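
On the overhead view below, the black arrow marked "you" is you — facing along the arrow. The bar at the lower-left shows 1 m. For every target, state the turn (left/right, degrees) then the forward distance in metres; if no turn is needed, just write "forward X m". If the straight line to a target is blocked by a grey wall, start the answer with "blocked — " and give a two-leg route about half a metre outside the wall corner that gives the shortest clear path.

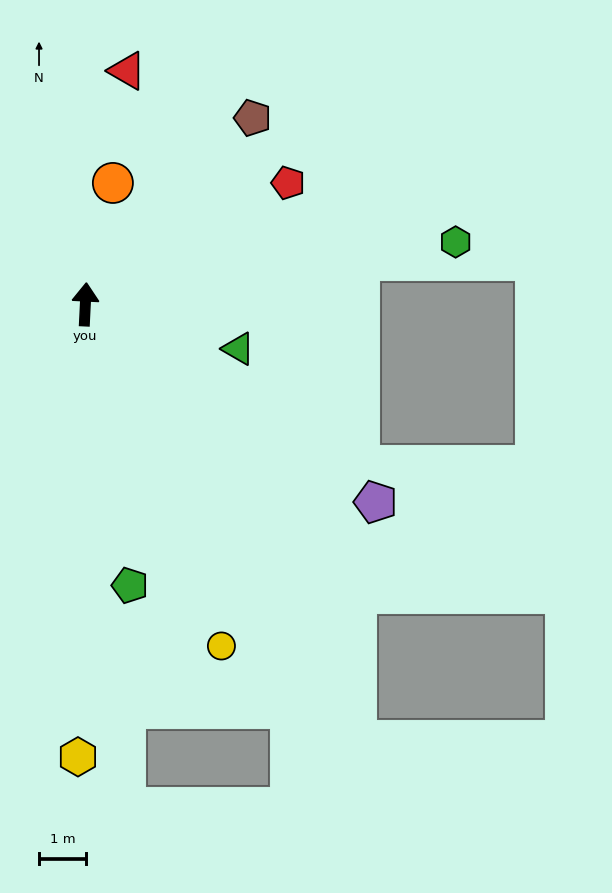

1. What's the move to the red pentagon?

turn right 56°, forward 5.0 m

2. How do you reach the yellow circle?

turn right 155°, forward 7.8 m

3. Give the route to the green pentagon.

turn right 168°, forward 6.0 m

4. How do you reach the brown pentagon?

turn right 39°, forward 5.3 m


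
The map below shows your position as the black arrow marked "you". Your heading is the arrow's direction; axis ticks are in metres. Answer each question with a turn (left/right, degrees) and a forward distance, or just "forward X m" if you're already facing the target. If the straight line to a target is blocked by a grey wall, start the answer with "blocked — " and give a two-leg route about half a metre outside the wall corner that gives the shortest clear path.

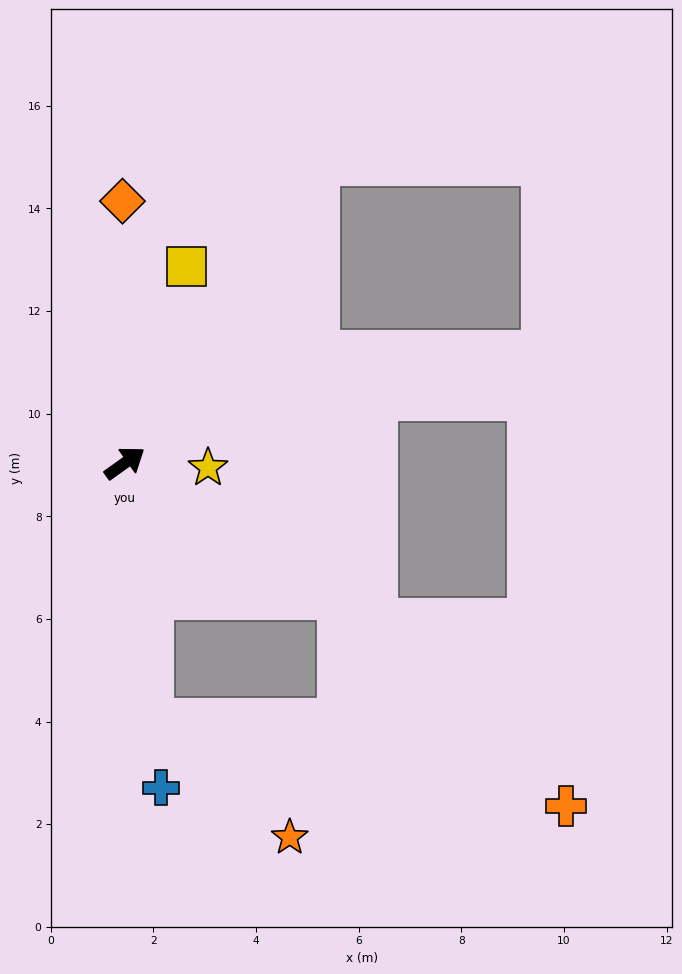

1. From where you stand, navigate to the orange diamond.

turn left 55°, forward 5.1 m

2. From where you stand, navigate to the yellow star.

turn right 39°, forward 1.6 m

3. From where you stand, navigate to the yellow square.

turn left 37°, forward 4.0 m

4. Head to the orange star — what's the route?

blocked — turn right 120°, forward 5.0 m, then turn left 44°, forward 3.5 m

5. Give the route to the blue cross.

turn right 119°, forward 6.4 m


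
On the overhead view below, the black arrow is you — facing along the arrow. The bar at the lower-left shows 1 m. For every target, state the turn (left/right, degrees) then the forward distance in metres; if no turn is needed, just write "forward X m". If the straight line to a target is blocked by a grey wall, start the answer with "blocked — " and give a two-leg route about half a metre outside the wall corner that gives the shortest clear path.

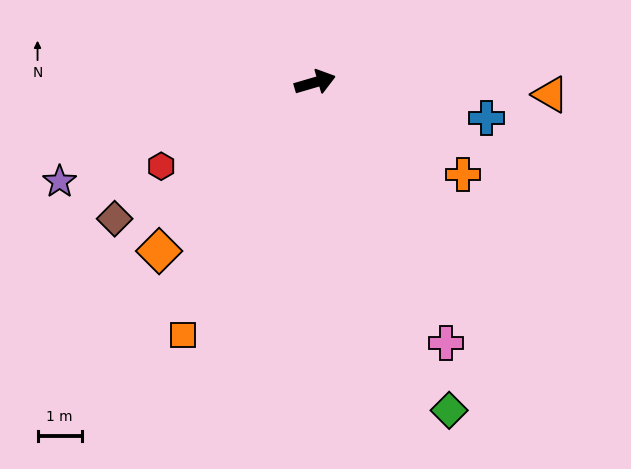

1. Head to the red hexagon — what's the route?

turn right 168°, forward 4.0 m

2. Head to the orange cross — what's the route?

turn right 48°, forward 3.9 m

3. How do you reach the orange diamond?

turn right 149°, forward 5.2 m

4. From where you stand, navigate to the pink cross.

turn right 80°, forward 6.6 m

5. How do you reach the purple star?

turn right 175°, forward 6.2 m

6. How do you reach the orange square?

turn right 134°, forward 6.4 m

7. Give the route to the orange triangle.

turn right 19°, forward 5.3 m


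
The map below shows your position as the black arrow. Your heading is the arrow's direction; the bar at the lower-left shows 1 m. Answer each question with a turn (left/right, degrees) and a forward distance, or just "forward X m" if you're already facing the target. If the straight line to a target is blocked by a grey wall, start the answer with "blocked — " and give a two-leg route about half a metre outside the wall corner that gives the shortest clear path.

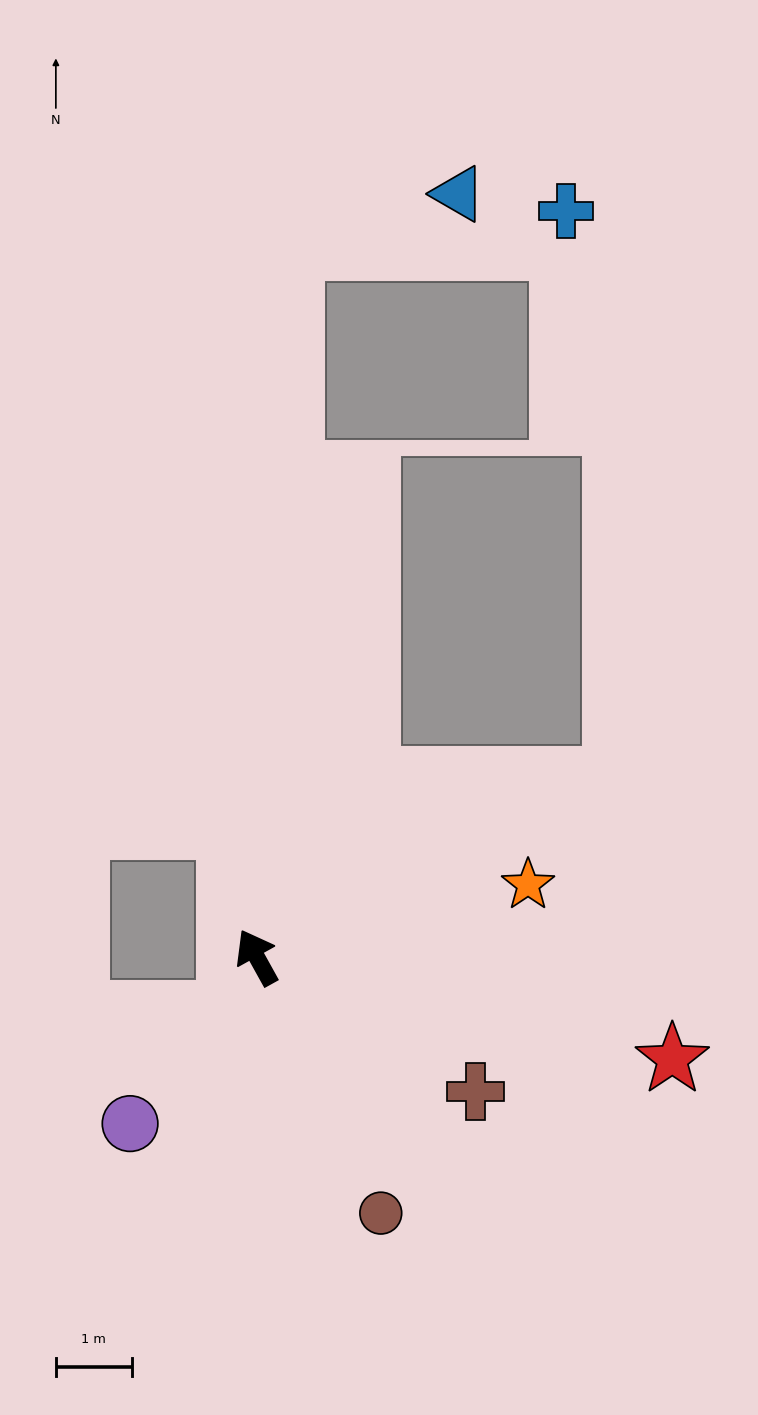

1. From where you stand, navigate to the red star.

turn right 133°, forward 5.6 m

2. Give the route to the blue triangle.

blocked — turn right 32°, forward 9.4 m, then turn right 69°, forward 2.3 m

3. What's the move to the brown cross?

turn right 151°, forward 3.4 m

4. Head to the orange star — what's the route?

turn right 104°, forward 3.7 m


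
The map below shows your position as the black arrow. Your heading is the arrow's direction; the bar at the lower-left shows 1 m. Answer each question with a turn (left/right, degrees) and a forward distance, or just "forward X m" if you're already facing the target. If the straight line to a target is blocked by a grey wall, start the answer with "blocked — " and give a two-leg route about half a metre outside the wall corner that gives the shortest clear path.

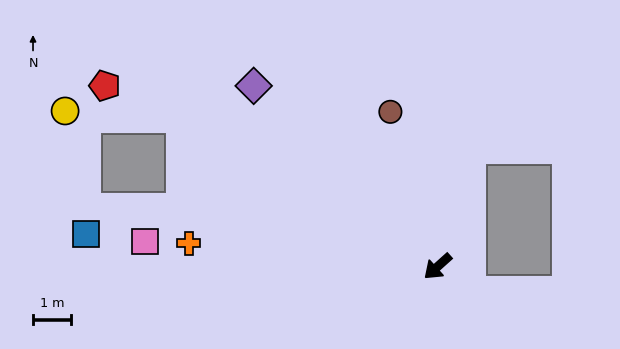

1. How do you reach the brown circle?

turn right 115°, forward 4.3 m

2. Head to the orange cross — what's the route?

turn right 47°, forward 6.6 m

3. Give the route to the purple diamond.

turn right 86°, forward 6.8 m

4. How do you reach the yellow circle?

blocked — turn right 72°, forward 7.8 m, then turn left 27°, forward 3.1 m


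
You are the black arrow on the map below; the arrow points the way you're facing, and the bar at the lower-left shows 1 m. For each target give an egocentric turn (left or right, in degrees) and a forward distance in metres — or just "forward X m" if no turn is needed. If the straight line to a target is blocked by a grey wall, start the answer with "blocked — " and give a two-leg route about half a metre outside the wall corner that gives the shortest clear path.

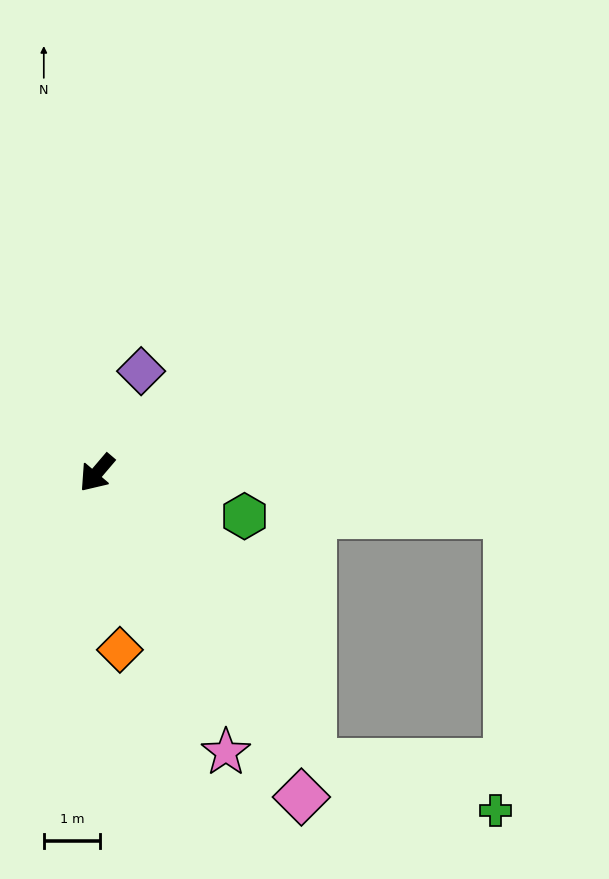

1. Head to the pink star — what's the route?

turn left 65°, forward 5.5 m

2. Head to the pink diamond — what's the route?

turn left 73°, forward 6.8 m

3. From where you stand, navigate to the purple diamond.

turn right 163°, forward 2.0 m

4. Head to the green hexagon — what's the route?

turn left 114°, forward 2.7 m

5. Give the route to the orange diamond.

turn left 48°, forward 3.2 m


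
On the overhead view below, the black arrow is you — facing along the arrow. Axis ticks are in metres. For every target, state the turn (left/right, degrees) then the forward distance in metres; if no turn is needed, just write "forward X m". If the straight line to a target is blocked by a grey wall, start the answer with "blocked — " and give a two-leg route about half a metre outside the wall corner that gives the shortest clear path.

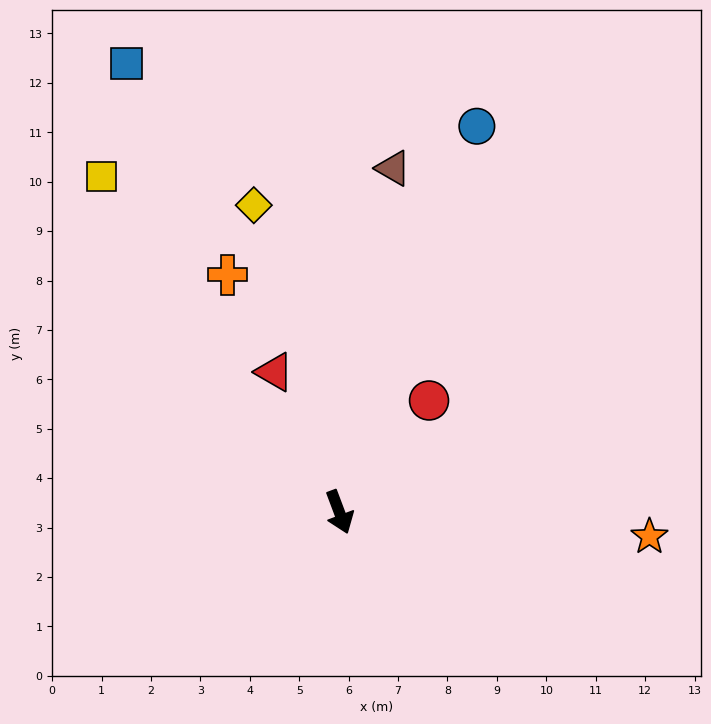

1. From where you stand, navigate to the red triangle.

turn right 176°, forward 3.1 m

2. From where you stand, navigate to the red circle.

turn left 121°, forward 2.9 m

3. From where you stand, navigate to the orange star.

turn left 65°, forward 6.3 m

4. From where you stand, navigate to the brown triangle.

turn left 151°, forward 7.0 m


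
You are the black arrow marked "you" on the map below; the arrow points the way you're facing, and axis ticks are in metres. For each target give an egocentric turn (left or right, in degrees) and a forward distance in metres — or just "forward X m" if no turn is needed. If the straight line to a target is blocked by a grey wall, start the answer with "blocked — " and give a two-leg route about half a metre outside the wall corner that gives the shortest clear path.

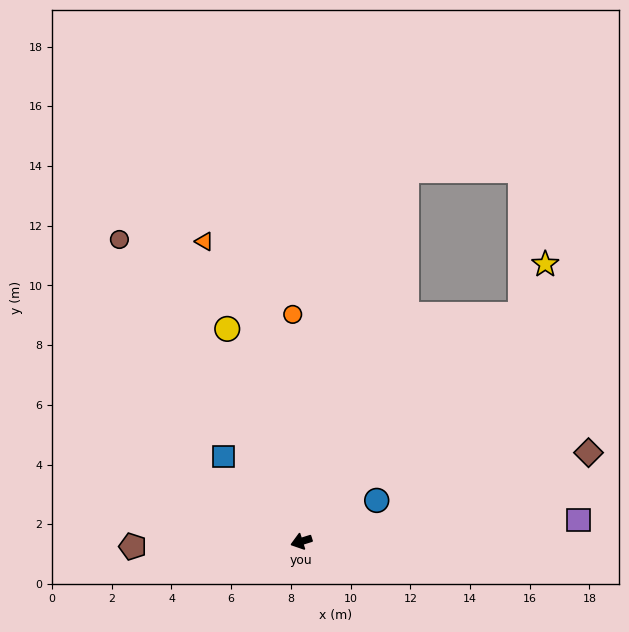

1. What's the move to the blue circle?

turn right 169°, forward 2.9 m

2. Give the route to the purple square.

turn left 167°, forward 9.3 m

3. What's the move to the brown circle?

turn right 76°, forward 11.8 m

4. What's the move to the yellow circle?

turn right 88°, forward 7.5 m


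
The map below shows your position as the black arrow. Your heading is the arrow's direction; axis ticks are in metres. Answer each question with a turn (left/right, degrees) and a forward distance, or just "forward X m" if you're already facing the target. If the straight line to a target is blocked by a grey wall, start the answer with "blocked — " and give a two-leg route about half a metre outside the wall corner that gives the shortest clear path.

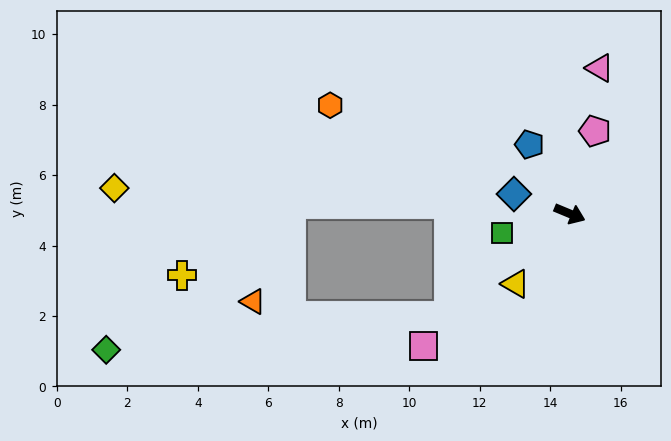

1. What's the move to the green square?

turn right 142°, forward 2.0 m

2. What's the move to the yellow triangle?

turn right 105°, forward 2.5 m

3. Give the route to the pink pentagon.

turn left 96°, forward 2.5 m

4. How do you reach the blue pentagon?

turn left 143°, forward 2.3 m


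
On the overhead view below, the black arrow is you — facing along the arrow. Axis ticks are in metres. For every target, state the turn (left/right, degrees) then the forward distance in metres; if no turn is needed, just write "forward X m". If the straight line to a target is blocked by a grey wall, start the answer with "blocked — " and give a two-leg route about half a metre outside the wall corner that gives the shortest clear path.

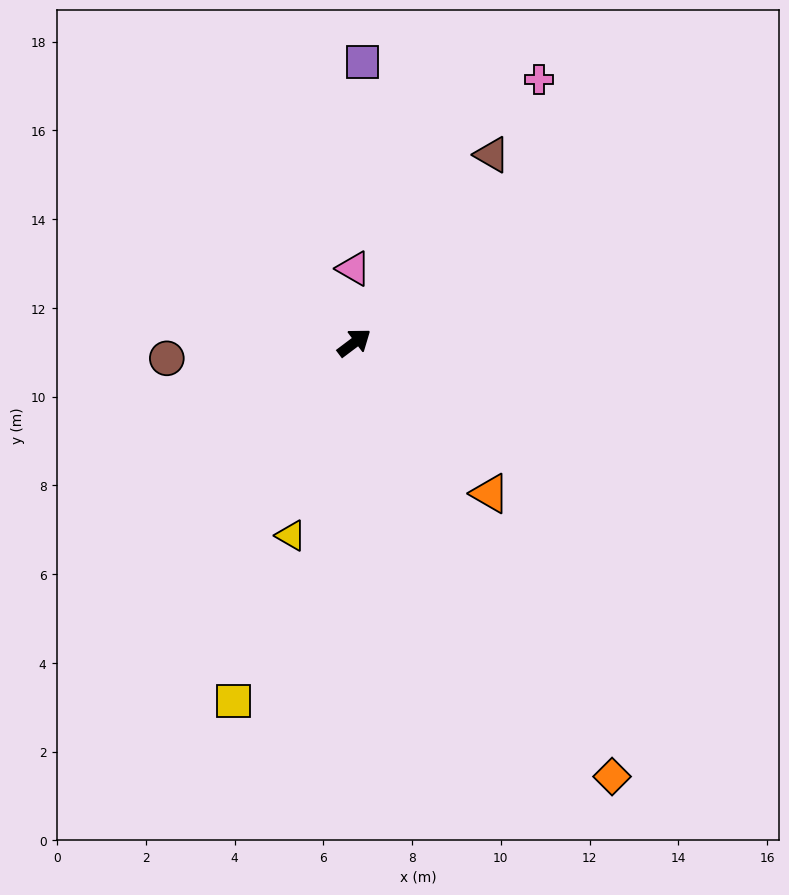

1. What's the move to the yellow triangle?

turn right 145°, forward 4.6 m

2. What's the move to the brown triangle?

turn left 17°, forward 5.2 m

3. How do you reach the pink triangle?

turn left 54°, forward 1.7 m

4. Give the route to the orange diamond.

turn right 96°, forward 11.4 m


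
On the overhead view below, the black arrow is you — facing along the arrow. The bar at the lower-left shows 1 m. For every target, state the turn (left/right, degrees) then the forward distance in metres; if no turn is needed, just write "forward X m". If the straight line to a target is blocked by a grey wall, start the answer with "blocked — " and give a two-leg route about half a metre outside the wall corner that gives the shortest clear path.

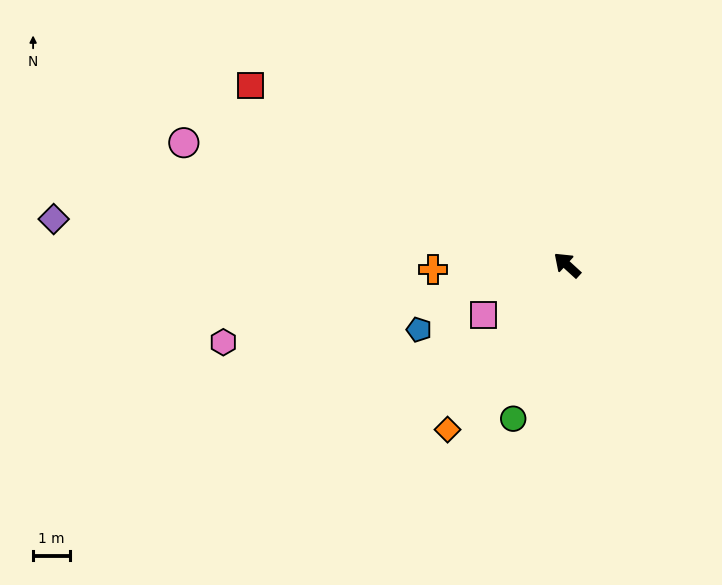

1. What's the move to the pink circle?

turn left 25°, forward 10.9 m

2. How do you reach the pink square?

turn left 73°, forward 2.6 m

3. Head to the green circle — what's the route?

turn left 113°, forward 4.4 m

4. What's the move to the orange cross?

turn left 44°, forward 3.6 m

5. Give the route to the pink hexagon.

turn left 55°, forward 9.6 m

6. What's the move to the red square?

turn left 13°, forward 9.9 m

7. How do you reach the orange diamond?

turn left 96°, forward 5.5 m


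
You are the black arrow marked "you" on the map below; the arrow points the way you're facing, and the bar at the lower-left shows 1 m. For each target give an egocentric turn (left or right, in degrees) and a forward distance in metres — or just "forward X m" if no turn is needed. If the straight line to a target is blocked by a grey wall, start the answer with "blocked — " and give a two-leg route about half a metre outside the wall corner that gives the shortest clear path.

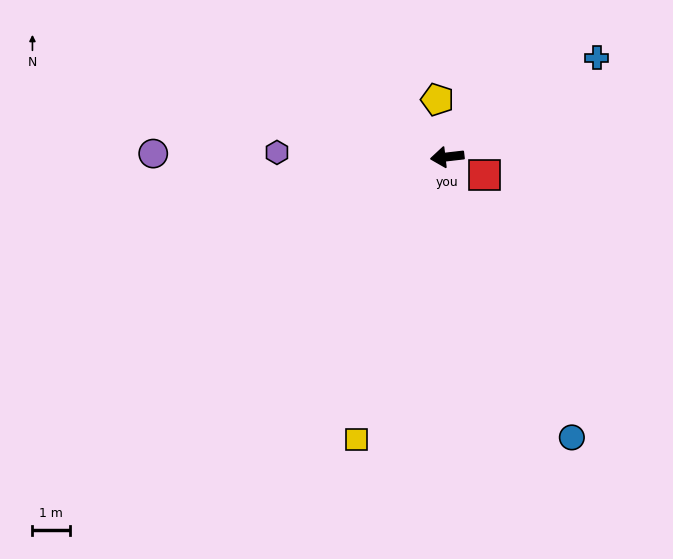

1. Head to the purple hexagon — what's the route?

turn right 8°, forward 4.5 m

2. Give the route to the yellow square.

turn left 66°, forward 7.9 m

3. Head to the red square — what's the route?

turn left 148°, forward 1.1 m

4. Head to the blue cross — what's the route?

turn right 153°, forward 4.8 m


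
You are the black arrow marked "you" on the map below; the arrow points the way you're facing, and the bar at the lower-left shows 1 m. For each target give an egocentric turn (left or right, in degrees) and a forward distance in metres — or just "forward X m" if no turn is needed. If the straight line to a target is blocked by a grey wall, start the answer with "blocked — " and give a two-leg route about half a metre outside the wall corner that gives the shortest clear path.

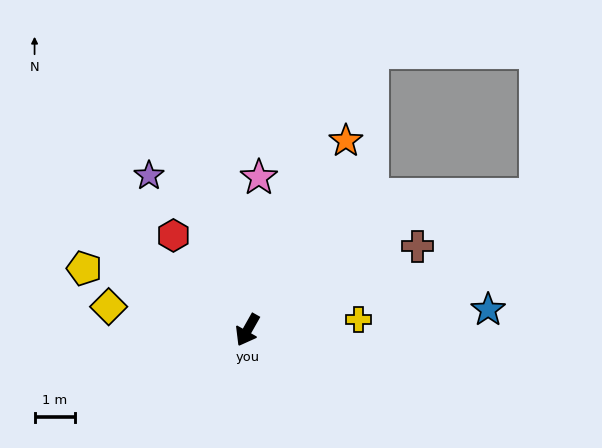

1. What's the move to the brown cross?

turn left 146°, forward 4.7 m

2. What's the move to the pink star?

turn right 155°, forward 3.8 m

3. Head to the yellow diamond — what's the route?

turn right 70°, forward 3.5 m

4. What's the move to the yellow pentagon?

turn right 81°, forward 4.3 m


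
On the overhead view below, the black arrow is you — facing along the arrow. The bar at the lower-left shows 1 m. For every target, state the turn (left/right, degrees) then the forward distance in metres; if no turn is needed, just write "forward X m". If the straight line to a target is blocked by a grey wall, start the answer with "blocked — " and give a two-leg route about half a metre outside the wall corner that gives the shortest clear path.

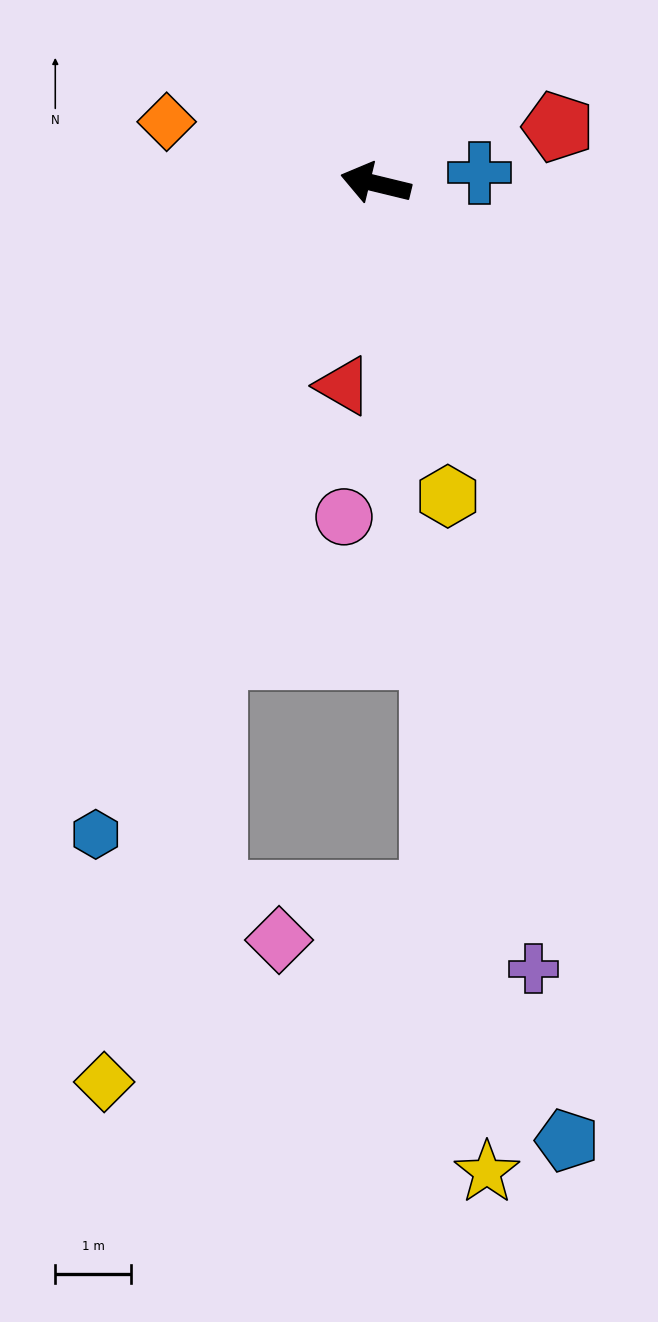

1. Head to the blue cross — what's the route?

turn right 160°, forward 1.4 m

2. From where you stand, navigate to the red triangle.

turn left 95°, forward 2.7 m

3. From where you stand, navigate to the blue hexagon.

turn left 80°, forward 9.3 m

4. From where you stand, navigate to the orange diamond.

turn right 3°, forward 2.9 m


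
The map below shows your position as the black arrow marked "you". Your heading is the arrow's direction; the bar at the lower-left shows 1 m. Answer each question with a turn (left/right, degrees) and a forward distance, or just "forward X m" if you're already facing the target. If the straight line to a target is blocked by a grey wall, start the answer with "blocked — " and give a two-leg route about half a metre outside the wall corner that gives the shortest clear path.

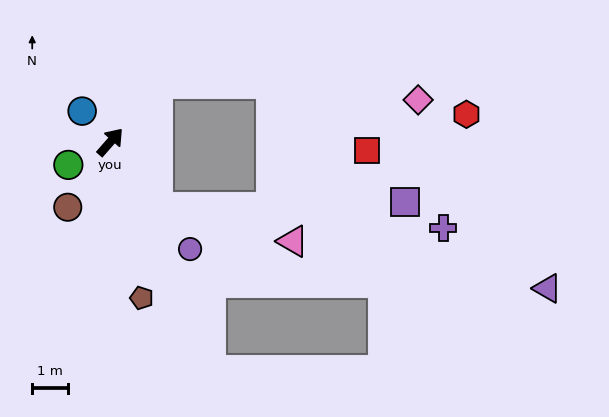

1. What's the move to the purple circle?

turn right 102°, forward 3.7 m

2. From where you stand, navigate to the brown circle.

turn right 172°, forward 2.2 m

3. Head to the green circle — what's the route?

turn left 160°, forward 1.3 m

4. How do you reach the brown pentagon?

turn right 127°, forward 4.4 m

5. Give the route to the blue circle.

turn left 84°, forward 1.2 m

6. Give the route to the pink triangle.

blocked — turn right 103°, forward 2.2 m, then turn left 40°, forward 3.9 m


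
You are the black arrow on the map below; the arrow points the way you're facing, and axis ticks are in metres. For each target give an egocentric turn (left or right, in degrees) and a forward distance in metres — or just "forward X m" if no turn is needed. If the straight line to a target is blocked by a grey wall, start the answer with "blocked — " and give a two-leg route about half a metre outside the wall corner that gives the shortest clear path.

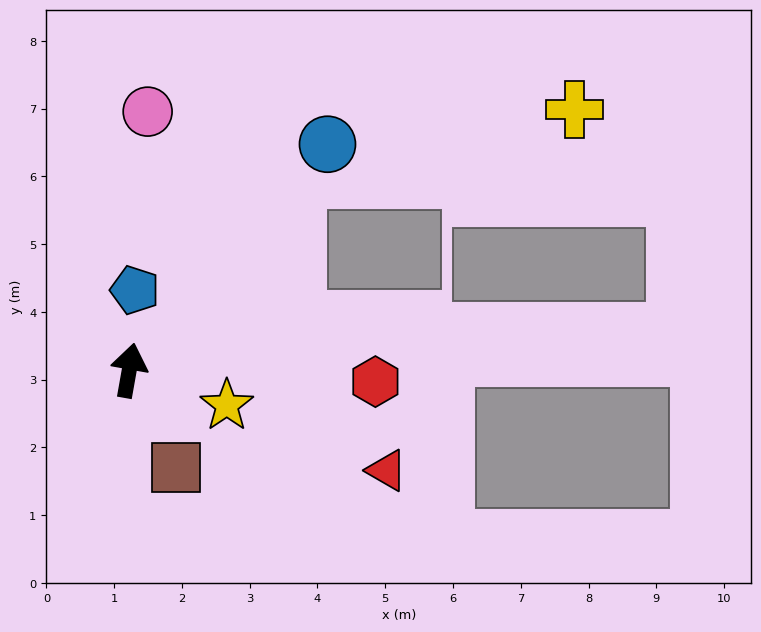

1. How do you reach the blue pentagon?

turn left 6°, forward 1.2 m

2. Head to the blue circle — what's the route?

turn right 31°, forward 4.4 m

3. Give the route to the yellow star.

turn right 100°, forward 1.5 m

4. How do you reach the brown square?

turn right 144°, forward 1.6 m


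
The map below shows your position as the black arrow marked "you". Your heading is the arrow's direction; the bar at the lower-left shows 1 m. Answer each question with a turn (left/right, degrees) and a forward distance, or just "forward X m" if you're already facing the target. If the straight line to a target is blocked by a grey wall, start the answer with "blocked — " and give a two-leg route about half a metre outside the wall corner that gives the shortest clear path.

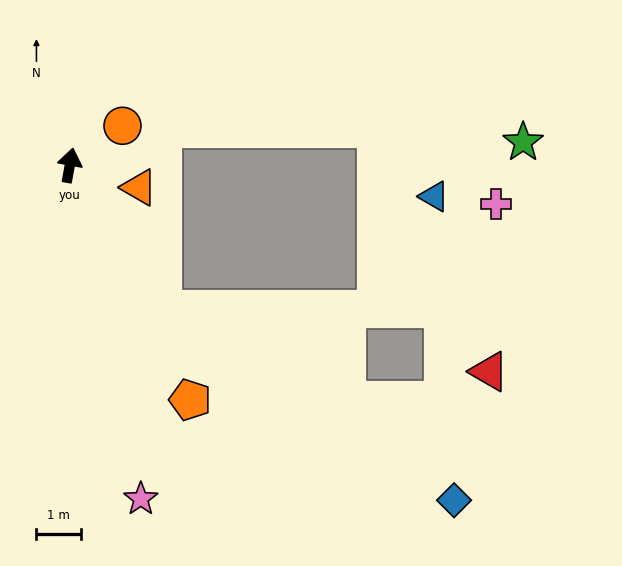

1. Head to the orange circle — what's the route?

turn right 43°, forward 1.5 m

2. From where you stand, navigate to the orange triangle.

turn right 97°, forward 1.6 m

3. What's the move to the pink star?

turn right 158°, forward 7.6 m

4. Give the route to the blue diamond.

blocked — turn right 137°, forward 3.8 m, then turn left 24°, forward 7.8 m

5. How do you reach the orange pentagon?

turn right 143°, forward 5.9 m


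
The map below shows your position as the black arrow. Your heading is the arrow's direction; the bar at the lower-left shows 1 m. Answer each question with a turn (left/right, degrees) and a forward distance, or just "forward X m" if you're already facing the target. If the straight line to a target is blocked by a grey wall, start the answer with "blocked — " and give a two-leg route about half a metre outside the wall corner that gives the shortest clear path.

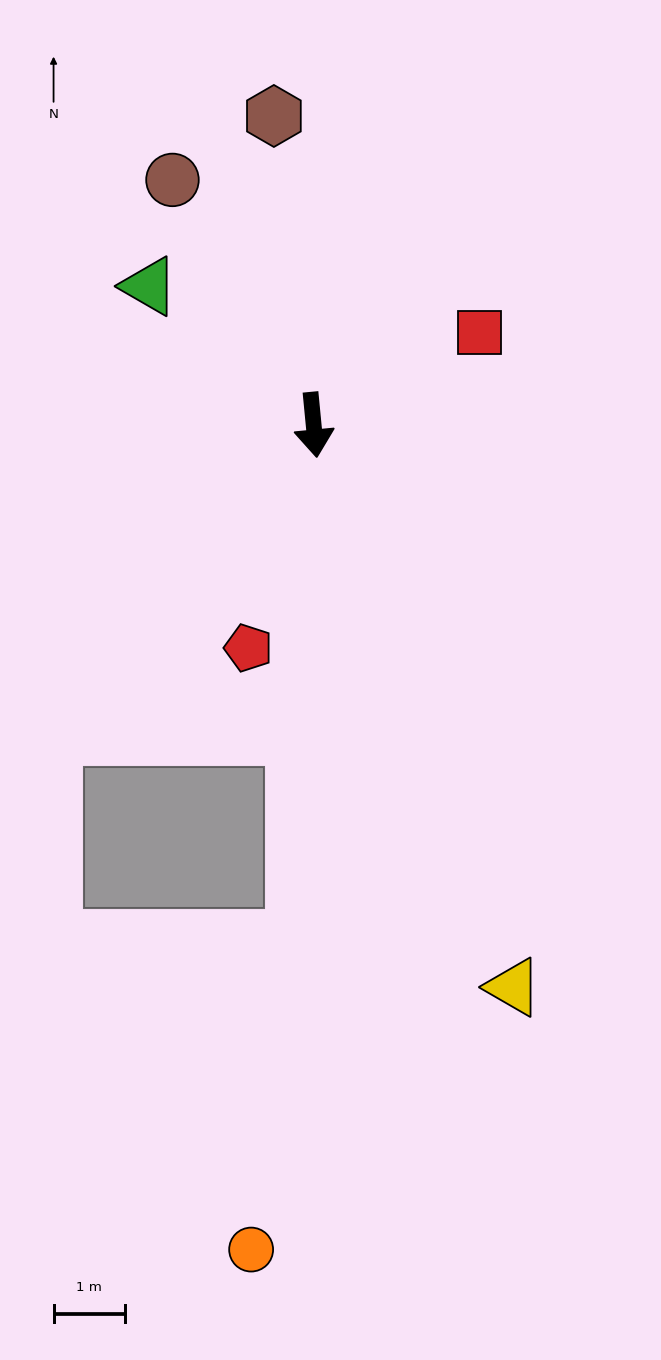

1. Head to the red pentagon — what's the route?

turn right 22°, forward 3.3 m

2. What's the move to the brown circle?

turn right 156°, forward 4.0 m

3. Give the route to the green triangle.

turn right 136°, forward 3.0 m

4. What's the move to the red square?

turn left 114°, forward 2.7 m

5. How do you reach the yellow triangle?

turn left 14°, forward 8.4 m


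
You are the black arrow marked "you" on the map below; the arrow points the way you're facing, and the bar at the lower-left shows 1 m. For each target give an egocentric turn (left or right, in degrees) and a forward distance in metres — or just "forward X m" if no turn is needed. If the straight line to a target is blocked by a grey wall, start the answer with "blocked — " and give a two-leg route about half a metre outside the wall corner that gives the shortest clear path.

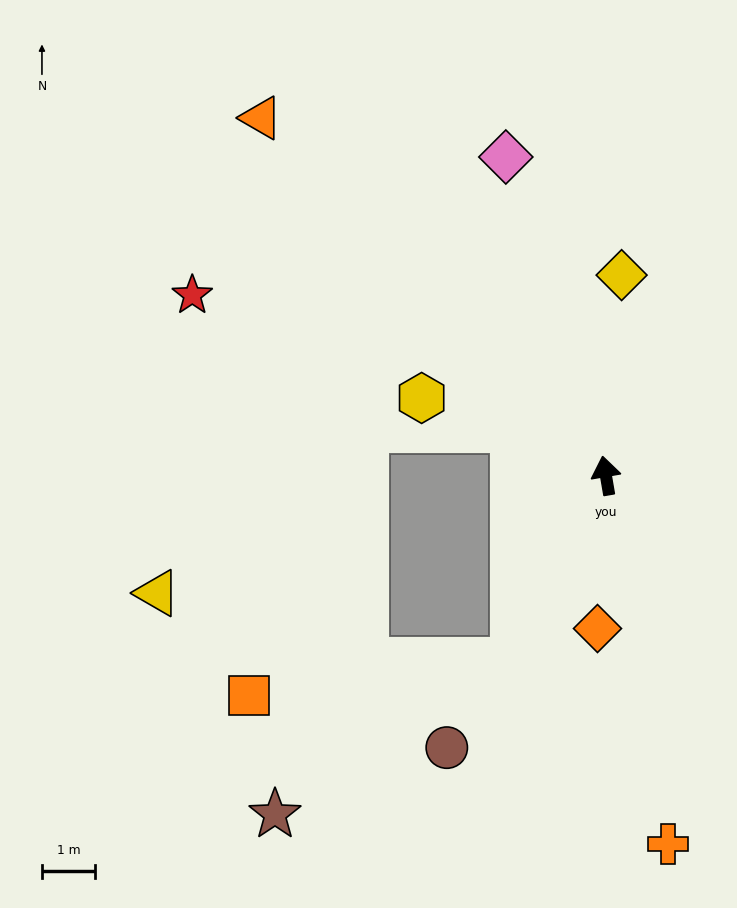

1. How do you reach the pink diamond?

turn left 8°, forward 6.2 m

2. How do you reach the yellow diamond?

turn right 14°, forward 3.8 m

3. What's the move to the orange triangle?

turn left 34°, forward 9.3 m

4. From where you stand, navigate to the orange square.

blocked — turn left 143°, forward 3.9 m, then turn right 55°, forward 5.0 m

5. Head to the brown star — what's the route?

blocked — turn left 143°, forward 3.9 m, then turn right 30°, forward 5.3 m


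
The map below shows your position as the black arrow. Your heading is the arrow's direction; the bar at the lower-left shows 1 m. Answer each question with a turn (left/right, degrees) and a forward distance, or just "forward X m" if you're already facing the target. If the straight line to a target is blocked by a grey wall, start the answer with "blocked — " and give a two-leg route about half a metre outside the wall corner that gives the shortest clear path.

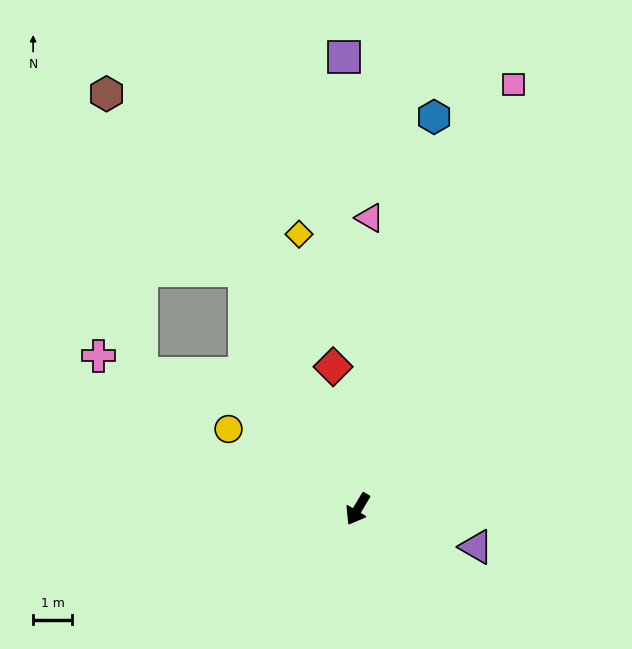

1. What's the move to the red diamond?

turn right 139°, forward 3.7 m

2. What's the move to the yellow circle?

turn right 91°, forward 3.9 m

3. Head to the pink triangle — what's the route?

turn right 152°, forward 7.5 m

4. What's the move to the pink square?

turn right 169°, forward 11.7 m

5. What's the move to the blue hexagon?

turn right 160°, forward 10.3 m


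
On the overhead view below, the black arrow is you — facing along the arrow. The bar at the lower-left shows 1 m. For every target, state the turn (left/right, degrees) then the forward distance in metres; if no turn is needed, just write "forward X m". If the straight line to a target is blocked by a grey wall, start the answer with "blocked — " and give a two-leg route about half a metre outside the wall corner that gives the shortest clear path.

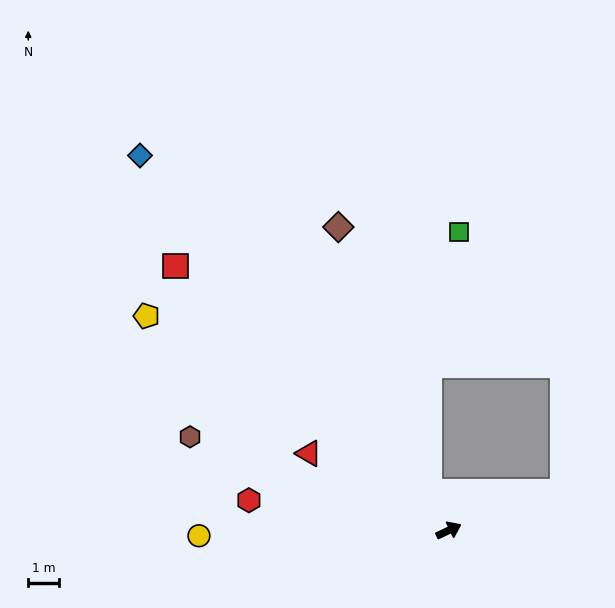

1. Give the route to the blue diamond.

turn left 104°, forward 15.8 m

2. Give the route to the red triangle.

turn left 126°, forward 5.2 m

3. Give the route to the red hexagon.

turn left 146°, forward 6.6 m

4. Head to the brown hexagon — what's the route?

turn left 135°, forward 9.0 m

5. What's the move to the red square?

turn left 111°, forward 12.4 m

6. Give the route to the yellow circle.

turn left 156°, forward 8.1 m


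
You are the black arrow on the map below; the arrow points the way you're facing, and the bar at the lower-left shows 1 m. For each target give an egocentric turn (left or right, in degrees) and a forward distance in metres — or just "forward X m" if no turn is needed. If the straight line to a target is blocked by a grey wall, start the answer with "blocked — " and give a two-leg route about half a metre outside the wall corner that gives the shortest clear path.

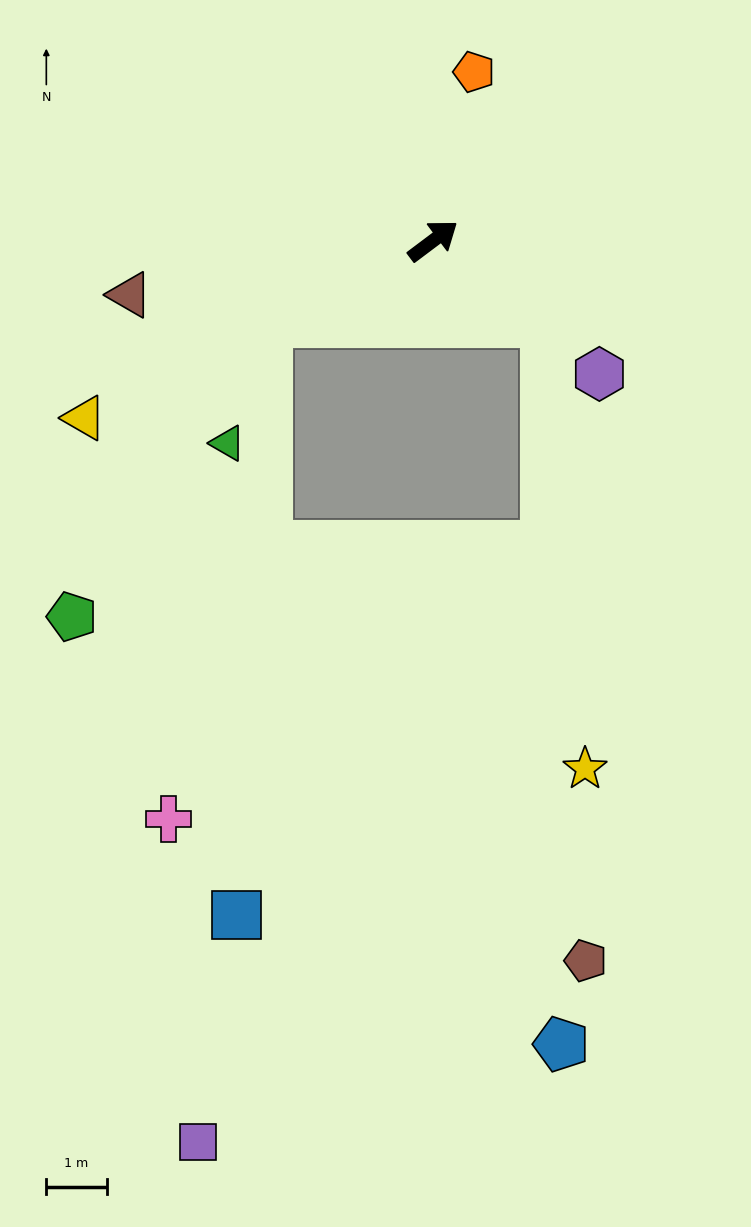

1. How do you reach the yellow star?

blocked — turn right 73°, forward 2.3 m, then turn right 49°, forward 7.4 m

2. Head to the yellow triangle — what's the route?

turn left 170°, forward 6.5 m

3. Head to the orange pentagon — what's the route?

turn left 39°, forward 2.9 m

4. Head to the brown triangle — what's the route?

turn left 153°, forward 5.1 m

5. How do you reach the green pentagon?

blocked — turn left 169°, forward 3.1 m, then turn left 31°, forward 5.8 m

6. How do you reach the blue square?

blocked — turn left 169°, forward 3.1 m, then turn left 61°, forward 9.8 m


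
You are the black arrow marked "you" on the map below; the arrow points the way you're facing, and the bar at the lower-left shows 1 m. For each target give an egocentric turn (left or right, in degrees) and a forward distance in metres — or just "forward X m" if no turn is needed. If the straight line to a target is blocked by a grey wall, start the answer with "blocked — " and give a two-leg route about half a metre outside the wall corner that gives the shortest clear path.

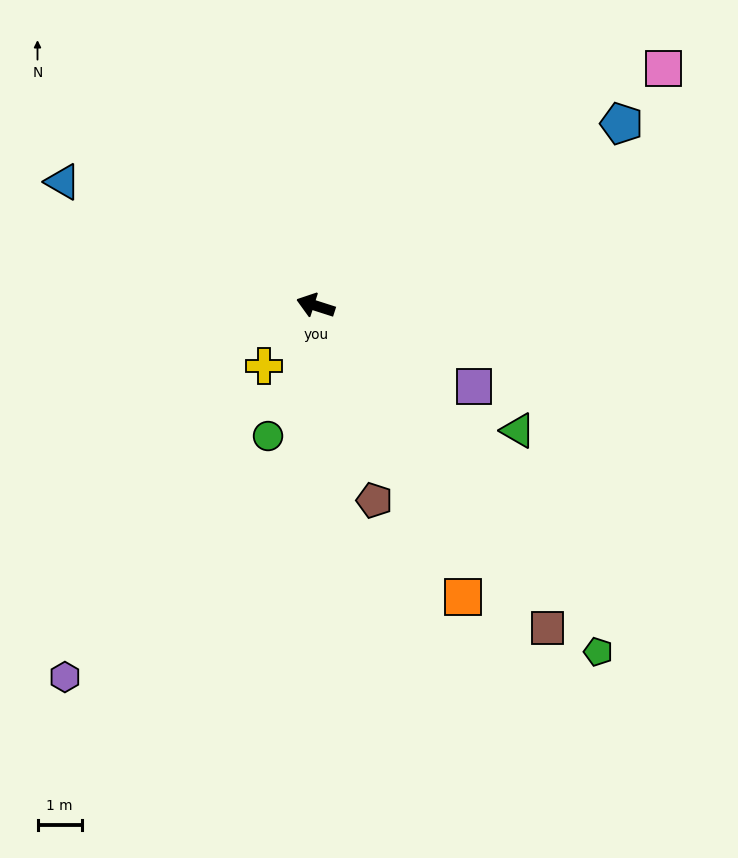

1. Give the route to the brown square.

turn left 144°, forward 9.0 m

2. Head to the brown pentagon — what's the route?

turn left 125°, forward 4.6 m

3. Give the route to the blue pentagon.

turn right 131°, forward 8.1 m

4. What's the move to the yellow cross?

turn left 67°, forward 1.8 m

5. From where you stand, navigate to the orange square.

turn left 135°, forward 7.4 m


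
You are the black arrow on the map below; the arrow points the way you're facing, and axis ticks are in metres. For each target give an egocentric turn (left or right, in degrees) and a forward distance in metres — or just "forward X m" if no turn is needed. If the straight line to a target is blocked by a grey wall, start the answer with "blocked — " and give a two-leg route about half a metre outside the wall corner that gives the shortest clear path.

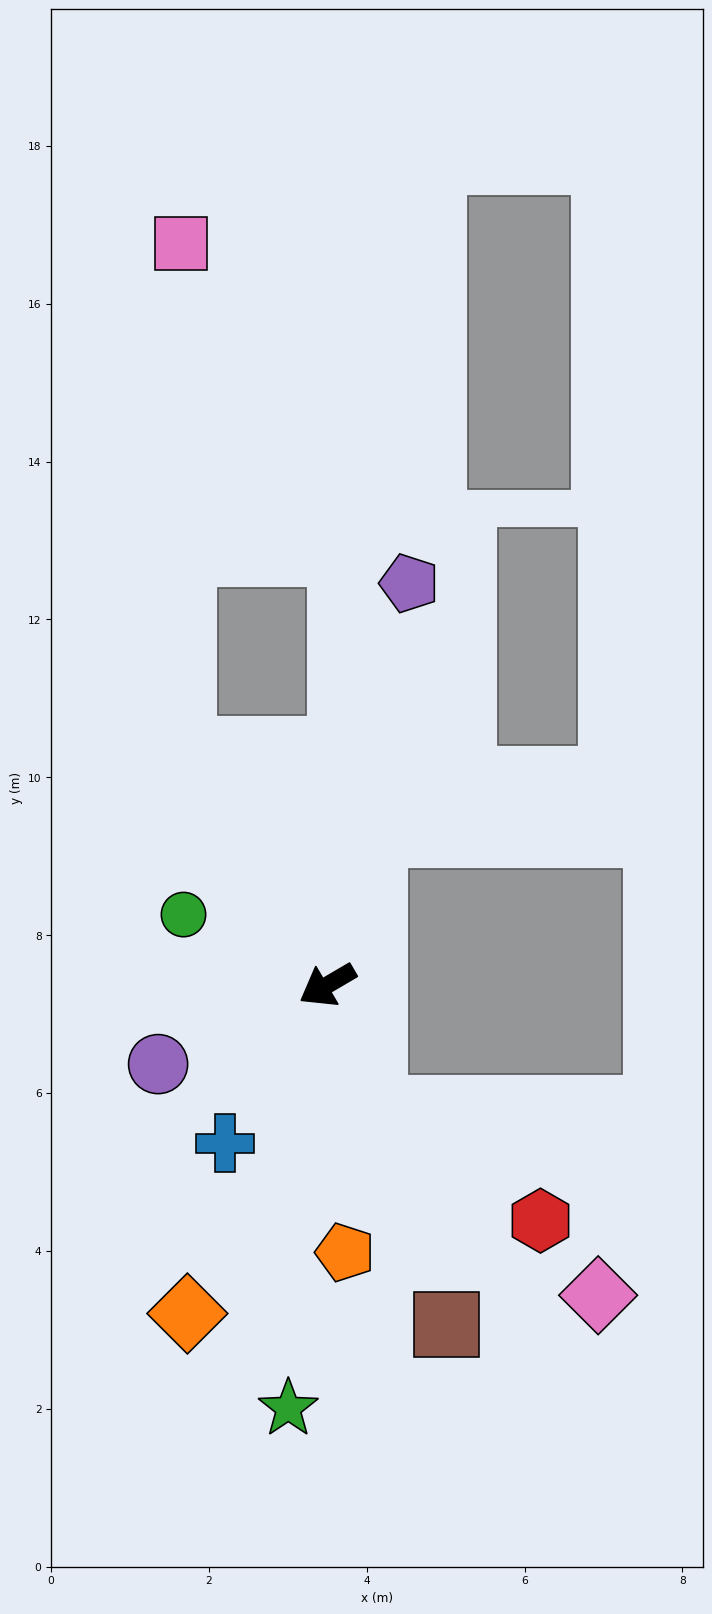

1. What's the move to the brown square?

turn left 79°, forward 4.6 m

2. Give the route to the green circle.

turn right 56°, forward 2.0 m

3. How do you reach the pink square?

blocked — turn right 89°, forward 3.5 m, then turn right 31°, forward 6.4 m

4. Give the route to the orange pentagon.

turn left 63°, forward 3.4 m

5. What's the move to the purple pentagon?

turn right 132°, forward 5.2 m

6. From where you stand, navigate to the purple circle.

turn right 5°, forward 2.4 m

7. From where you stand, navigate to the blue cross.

turn left 27°, forward 2.4 m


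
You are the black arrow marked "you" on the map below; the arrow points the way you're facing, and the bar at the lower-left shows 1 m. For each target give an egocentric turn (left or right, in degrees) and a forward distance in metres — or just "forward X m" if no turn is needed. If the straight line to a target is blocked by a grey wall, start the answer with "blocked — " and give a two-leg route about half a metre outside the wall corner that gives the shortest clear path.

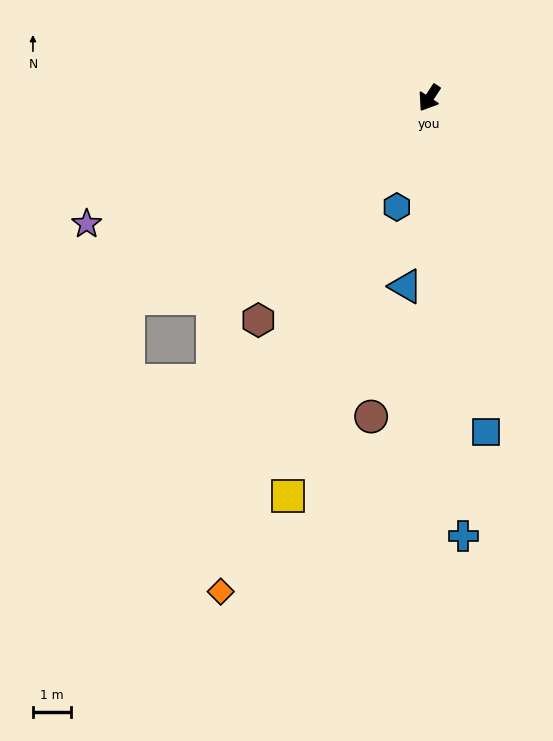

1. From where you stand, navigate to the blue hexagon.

turn left 17°, forward 3.0 m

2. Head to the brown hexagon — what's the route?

turn right 4°, forward 7.3 m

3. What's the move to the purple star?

turn right 37°, forward 9.5 m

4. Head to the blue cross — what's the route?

turn left 38°, forward 11.4 m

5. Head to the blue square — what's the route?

turn left 43°, forward 8.8 m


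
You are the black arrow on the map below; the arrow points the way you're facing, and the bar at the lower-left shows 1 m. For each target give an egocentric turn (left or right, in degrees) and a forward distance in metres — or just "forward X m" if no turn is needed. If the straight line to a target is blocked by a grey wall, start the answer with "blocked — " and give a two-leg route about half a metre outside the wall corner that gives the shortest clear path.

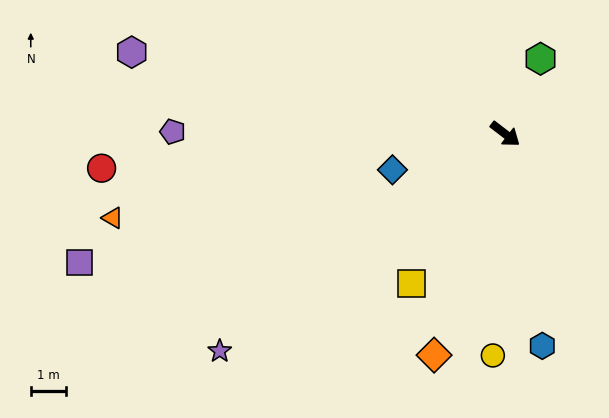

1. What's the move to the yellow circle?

turn right 56°, forward 6.2 m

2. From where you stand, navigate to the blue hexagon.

turn right 43°, forward 6.0 m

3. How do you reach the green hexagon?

turn left 102°, forward 2.3 m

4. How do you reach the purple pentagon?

turn right 143°, forward 9.3 m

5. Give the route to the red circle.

turn right 138°, forward 11.4 m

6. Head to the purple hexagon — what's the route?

turn right 155°, forward 10.7 m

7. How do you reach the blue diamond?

turn right 125°, forward 3.3 m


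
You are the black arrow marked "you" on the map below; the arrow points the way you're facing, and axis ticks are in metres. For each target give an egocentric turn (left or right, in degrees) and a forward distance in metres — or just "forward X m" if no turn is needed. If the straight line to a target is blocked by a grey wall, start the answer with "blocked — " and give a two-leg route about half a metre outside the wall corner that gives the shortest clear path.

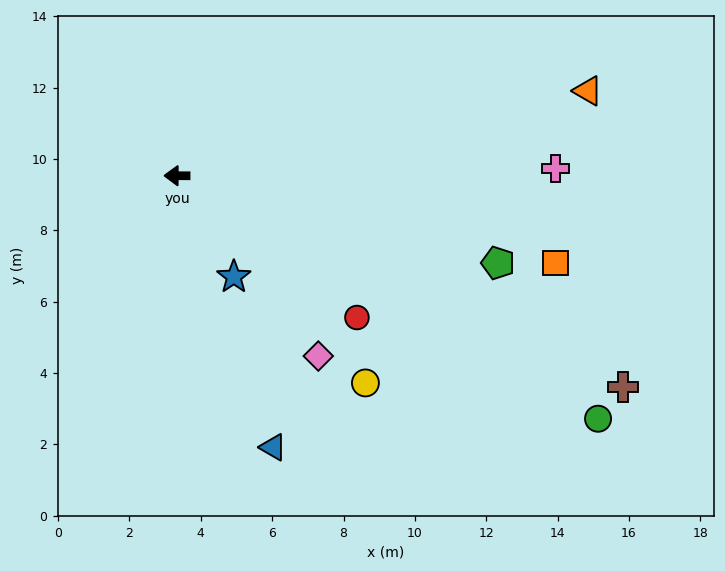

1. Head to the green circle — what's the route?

turn left 150°, forward 13.6 m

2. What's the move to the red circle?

turn left 142°, forward 6.4 m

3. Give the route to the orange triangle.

turn right 168°, forward 11.8 m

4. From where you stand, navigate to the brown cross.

turn left 155°, forward 13.8 m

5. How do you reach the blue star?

turn left 120°, forward 3.3 m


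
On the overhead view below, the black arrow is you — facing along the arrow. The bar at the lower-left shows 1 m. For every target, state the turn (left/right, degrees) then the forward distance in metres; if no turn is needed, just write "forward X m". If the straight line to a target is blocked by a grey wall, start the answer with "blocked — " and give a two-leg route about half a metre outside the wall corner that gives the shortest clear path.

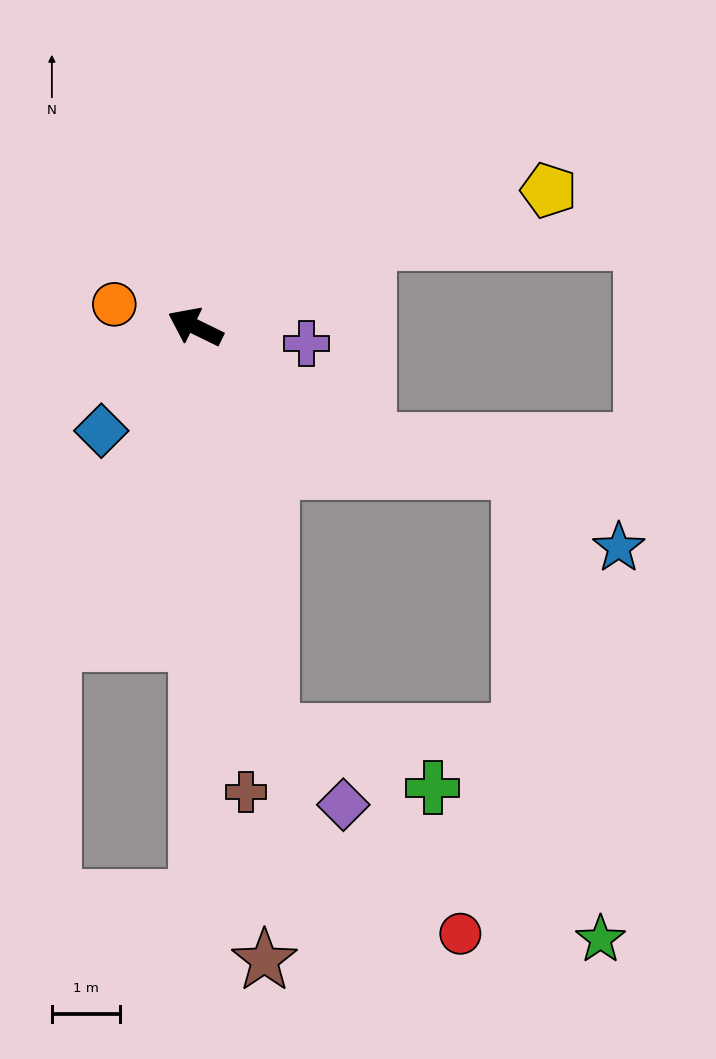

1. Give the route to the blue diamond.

turn left 74°, forward 2.0 m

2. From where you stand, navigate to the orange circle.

turn left 11°, forward 1.2 m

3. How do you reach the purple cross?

turn right 162°, forward 1.6 m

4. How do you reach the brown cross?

turn left 122°, forward 6.8 m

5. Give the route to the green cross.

blocked — turn left 126°, forward 6.0 m, then turn left 62°, forward 2.5 m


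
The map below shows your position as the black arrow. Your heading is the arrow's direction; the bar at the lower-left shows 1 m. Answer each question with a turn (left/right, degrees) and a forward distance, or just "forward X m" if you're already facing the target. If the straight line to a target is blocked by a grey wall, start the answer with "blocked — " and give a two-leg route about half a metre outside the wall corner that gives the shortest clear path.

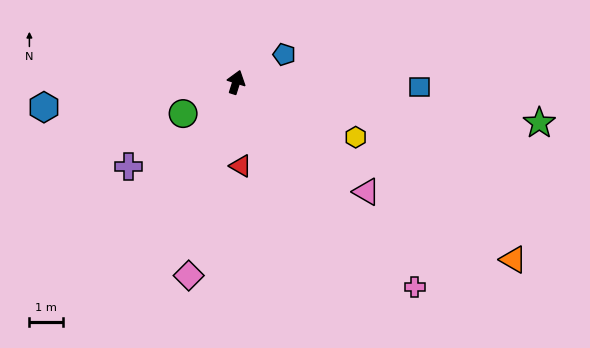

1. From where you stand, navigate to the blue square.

turn right 74°, forward 5.4 m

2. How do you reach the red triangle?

turn right 159°, forward 2.5 m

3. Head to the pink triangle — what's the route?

turn right 113°, forward 5.0 m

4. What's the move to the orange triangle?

turn right 105°, forward 9.7 m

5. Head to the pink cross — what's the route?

turn right 121°, forward 8.0 m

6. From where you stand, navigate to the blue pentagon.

turn right 43°, forward 1.6 m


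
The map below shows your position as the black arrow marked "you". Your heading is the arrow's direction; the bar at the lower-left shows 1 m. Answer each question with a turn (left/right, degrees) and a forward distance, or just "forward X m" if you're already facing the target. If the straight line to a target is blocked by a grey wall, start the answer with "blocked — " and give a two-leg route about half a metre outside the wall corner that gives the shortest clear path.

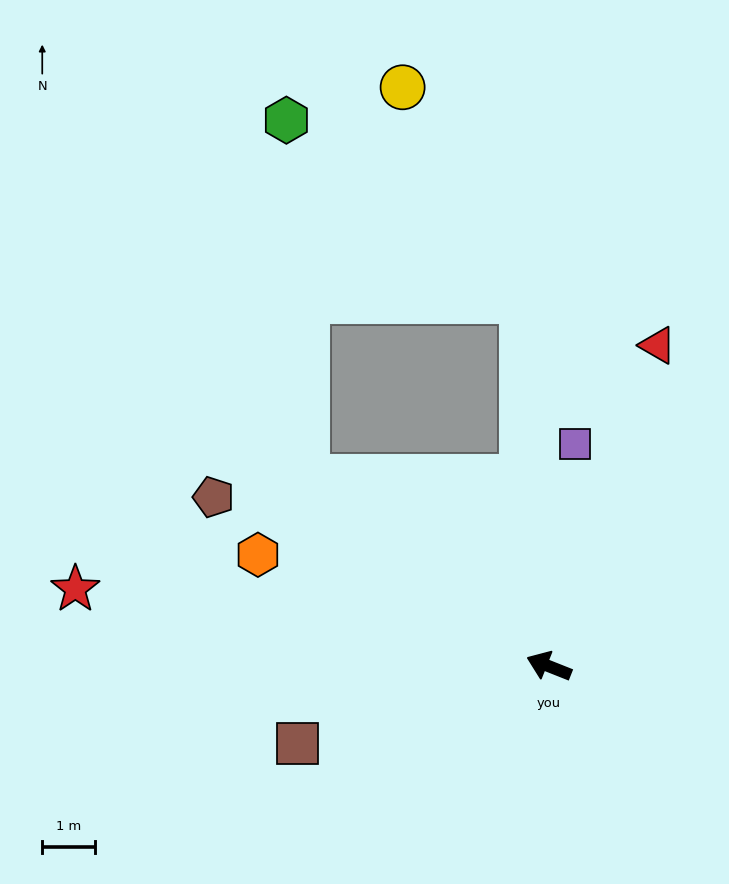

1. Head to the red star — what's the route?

turn left 12°, forward 9.0 m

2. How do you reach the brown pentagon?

turn right 5°, forward 7.1 m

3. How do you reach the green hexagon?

blocked — turn right 64°, forward 6.9 m, then turn left 48°, forward 5.6 m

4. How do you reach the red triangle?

turn right 87°, forward 6.4 m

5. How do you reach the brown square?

turn left 39°, forward 5.0 m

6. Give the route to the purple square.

turn right 75°, forward 4.2 m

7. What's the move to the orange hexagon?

forward 5.9 m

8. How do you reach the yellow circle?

blocked — turn right 64°, forward 6.9 m, then turn left 25°, forward 4.6 m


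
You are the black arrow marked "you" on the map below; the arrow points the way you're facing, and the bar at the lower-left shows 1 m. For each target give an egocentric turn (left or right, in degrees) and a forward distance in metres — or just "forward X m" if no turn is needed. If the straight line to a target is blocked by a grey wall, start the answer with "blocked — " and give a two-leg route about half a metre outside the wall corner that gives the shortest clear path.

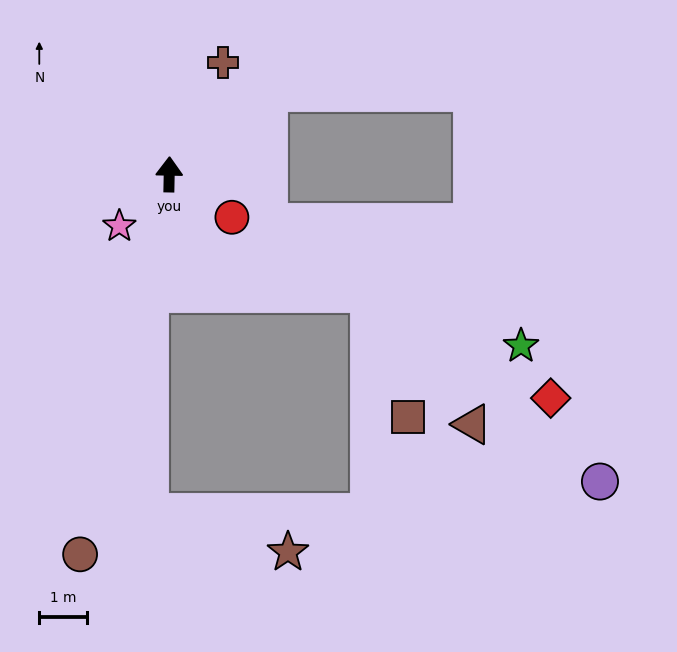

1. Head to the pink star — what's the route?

turn left 137°, forward 1.5 m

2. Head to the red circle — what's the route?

turn right 123°, forward 1.6 m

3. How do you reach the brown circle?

turn left 168°, forward 8.3 m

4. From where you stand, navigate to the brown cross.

turn right 25°, forward 2.6 m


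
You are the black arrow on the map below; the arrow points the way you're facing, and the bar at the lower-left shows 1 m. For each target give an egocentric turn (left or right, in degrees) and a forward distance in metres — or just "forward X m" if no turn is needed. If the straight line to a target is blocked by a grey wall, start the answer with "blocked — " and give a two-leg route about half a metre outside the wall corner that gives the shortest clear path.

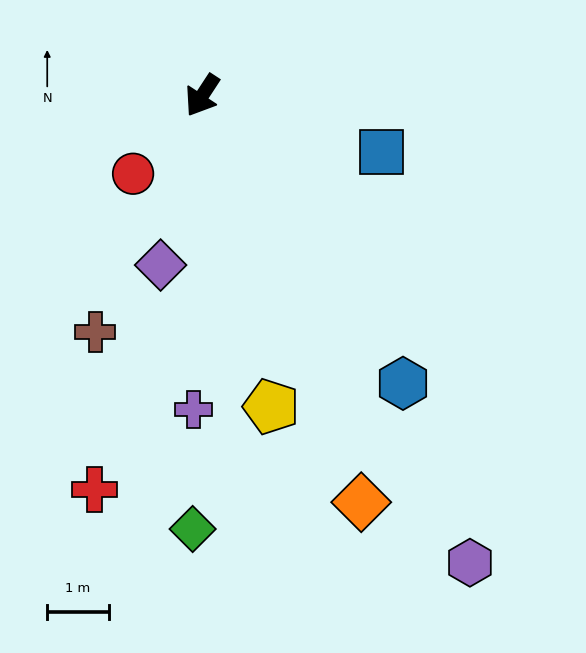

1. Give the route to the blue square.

turn left 106°, forward 3.1 m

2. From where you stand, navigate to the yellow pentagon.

turn left 46°, forward 5.2 m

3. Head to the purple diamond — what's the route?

turn left 19°, forward 2.8 m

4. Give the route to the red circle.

turn right 8°, forward 1.7 m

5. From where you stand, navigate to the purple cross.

turn left 32°, forward 5.1 m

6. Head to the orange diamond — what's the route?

turn left 55°, forward 7.1 m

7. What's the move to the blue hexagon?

turn left 68°, forward 5.7 m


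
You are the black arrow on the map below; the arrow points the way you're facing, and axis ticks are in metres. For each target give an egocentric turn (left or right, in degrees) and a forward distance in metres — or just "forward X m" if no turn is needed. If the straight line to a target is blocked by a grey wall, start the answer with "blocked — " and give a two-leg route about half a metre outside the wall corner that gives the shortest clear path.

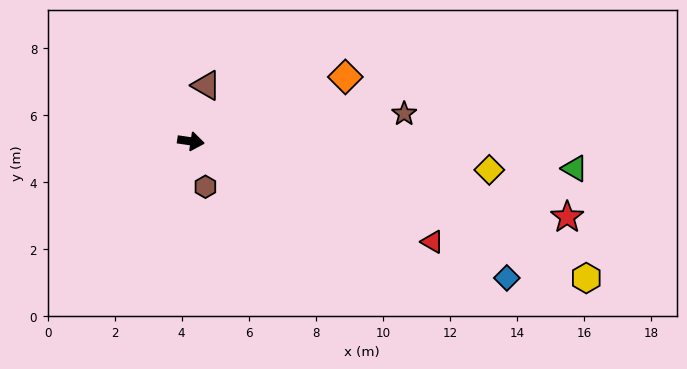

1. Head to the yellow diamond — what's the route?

turn left 3°, forward 8.9 m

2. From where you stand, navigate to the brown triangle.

turn left 83°, forward 1.7 m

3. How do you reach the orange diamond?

turn left 31°, forward 5.0 m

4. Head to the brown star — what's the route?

turn left 16°, forward 6.4 m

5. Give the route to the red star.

turn right 3°, forward 11.4 m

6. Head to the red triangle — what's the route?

turn right 14°, forward 7.8 m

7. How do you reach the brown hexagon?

turn right 64°, forward 1.4 m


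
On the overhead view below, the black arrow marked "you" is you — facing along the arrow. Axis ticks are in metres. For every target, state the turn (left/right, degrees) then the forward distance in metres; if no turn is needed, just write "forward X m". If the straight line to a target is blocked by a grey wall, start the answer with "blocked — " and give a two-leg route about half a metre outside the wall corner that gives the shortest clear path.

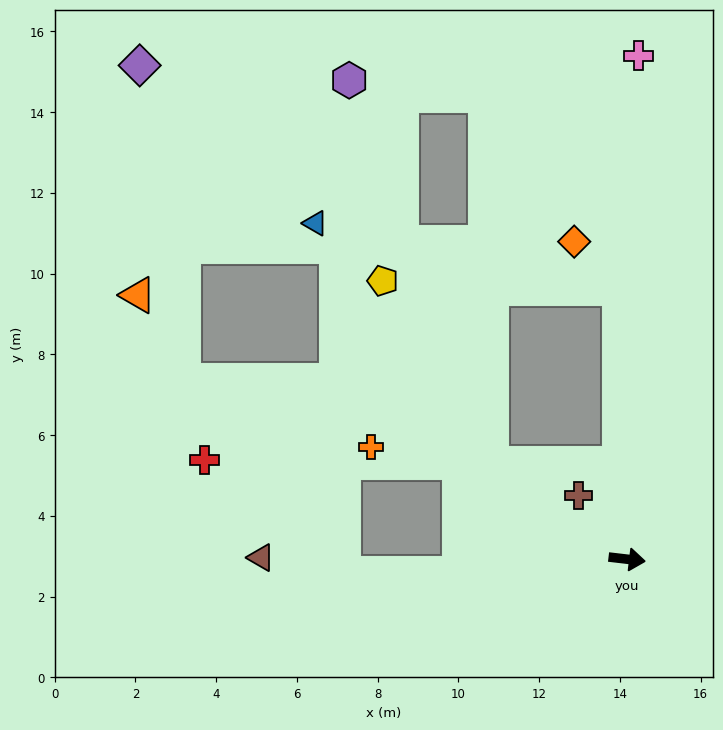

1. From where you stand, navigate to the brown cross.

turn left 134°, forward 2.0 m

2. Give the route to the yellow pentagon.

blocked — turn left 152°, forward 4.1 m, then turn right 25°, forward 5.3 m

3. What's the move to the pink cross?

turn left 95°, forward 12.5 m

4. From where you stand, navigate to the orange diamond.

blocked — turn left 98°, forward 6.7 m, then turn left 42°, forward 1.6 m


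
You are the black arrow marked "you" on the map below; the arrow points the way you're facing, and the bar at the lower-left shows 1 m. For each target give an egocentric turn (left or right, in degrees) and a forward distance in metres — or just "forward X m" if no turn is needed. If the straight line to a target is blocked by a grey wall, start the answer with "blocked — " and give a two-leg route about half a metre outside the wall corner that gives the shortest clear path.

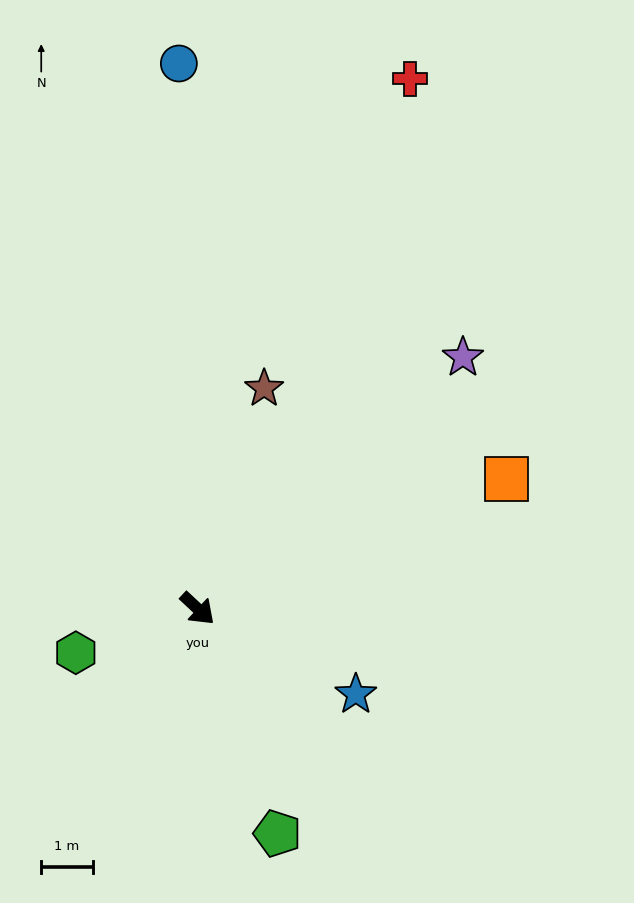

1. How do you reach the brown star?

turn left 116°, forward 4.5 m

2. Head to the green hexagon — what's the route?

turn right 117°, forward 2.5 m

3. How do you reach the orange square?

turn left 66°, forward 6.5 m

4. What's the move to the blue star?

turn left 15°, forward 3.5 m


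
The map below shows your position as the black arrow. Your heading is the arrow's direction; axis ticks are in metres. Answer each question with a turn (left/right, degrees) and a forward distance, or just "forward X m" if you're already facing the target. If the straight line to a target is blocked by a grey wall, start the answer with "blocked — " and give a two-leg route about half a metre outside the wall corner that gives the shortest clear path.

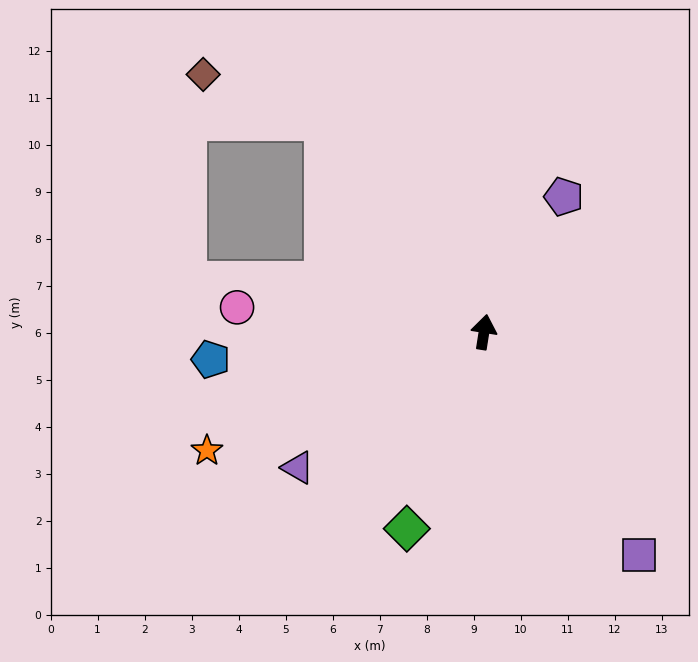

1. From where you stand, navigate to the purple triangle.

turn left 135°, forward 4.9 m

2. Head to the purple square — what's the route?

turn right 136°, forward 5.8 m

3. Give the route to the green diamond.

turn left 168°, forward 4.5 m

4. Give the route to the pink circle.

turn left 93°, forward 5.3 m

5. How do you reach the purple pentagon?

turn right 22°, forward 3.3 m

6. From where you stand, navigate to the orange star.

turn left 122°, forward 6.4 m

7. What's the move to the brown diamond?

blocked — turn left 46°, forward 5.6 m, then turn left 32°, forward 2.8 m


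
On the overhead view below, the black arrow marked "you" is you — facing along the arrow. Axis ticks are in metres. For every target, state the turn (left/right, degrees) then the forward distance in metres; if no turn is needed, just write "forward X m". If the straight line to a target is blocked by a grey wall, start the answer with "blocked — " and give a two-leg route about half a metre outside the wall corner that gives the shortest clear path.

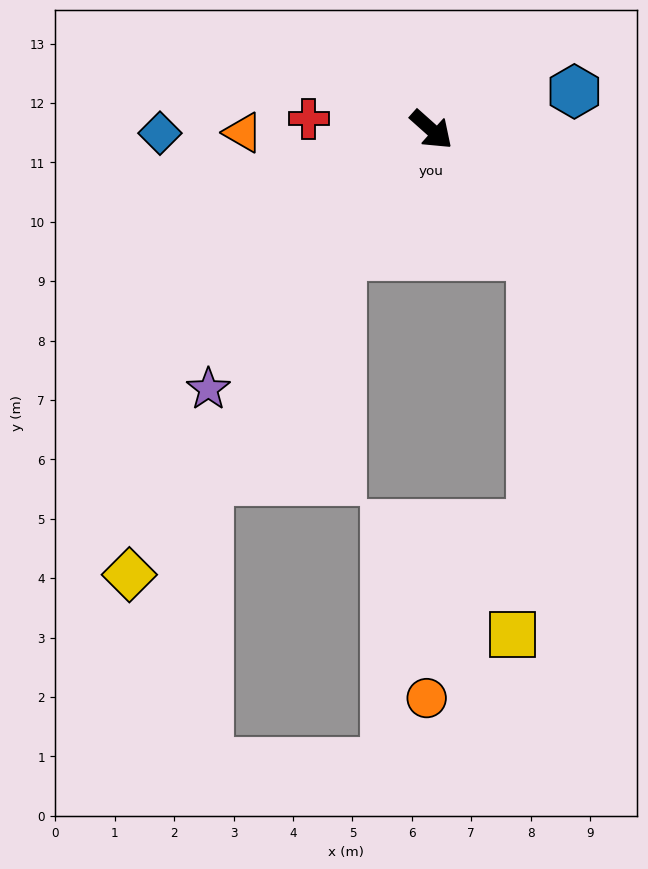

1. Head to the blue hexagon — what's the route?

turn left 57°, forward 2.5 m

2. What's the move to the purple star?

turn right 89°, forward 5.8 m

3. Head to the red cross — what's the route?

turn right 143°, forward 2.1 m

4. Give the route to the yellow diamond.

turn right 82°, forward 9.1 m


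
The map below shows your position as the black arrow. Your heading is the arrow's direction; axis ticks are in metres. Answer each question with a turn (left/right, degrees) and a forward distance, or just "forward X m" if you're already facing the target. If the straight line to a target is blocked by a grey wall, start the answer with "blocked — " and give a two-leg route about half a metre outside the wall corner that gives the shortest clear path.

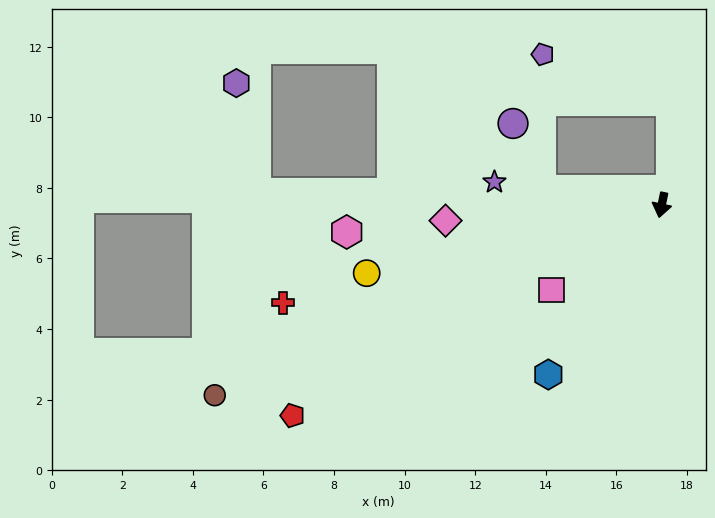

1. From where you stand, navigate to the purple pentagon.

blocked — turn right 86°, forward 3.4 m, then turn right 83°, forward 3.8 m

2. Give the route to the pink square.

turn right 41°, forward 3.9 m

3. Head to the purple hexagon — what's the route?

blocked — turn right 80°, forward 11.5 m, then turn right 78°, forward 3.2 m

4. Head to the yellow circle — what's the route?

turn right 65°, forward 8.6 m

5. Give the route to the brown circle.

turn right 55°, forward 13.8 m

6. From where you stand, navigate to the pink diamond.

turn right 74°, forward 6.1 m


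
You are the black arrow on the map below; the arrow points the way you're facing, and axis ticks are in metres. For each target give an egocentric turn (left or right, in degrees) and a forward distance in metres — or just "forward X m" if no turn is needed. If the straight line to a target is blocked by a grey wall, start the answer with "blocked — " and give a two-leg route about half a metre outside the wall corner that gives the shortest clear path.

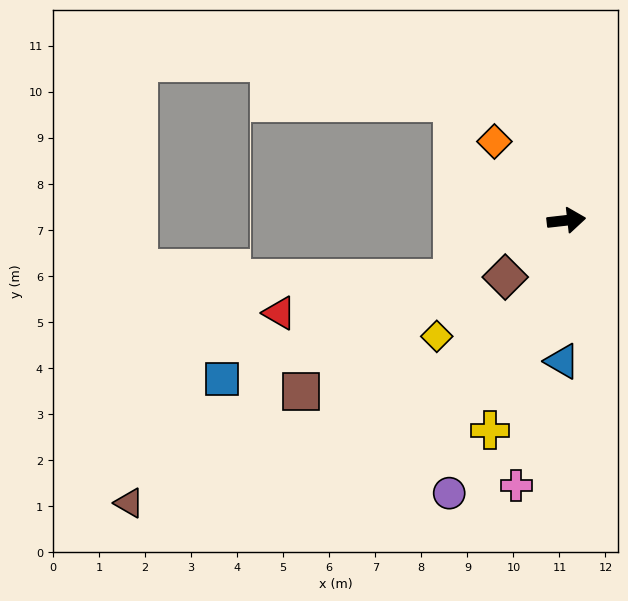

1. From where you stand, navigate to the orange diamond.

turn left 126°, forward 2.3 m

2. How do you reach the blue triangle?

turn right 98°, forward 3.1 m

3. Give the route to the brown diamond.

turn right 144°, forward 1.8 m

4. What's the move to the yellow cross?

turn right 116°, forward 4.8 m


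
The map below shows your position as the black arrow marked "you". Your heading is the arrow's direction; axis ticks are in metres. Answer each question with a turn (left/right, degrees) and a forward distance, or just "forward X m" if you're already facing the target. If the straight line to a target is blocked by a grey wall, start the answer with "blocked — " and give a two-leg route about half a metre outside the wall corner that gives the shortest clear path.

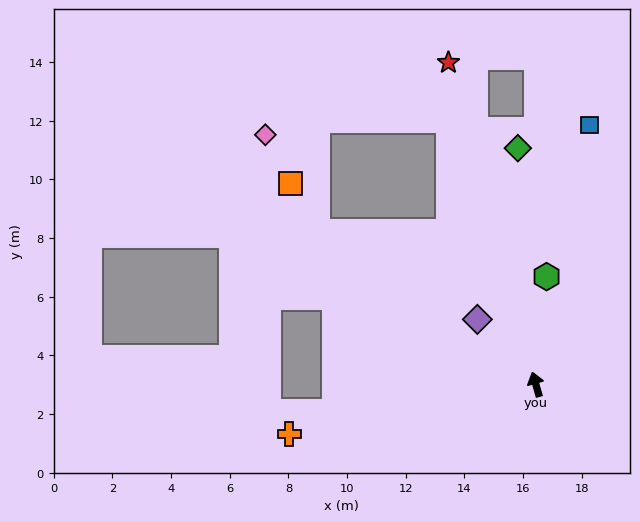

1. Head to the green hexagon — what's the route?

turn right 22°, forward 3.7 m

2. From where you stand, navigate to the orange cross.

turn left 85°, forward 8.6 m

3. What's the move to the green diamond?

turn right 12°, forward 8.1 m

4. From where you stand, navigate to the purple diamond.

turn left 26°, forward 3.0 m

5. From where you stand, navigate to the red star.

forward 11.4 m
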